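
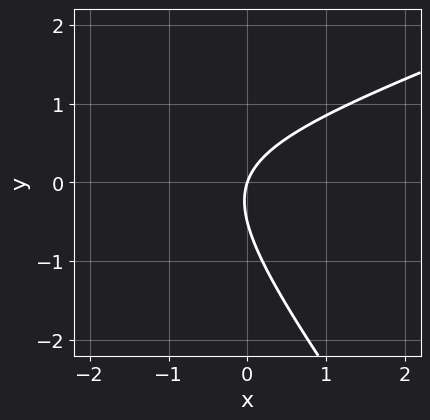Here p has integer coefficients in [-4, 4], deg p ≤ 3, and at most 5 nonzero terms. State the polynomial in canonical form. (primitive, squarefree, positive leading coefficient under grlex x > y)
1. Degree: no degree-1 curve has this shape, so deg p = 2.
2. From the visible intercepts: one y-axis crossing is at y = 0; it meets the x-axis at x = 0 (among the integer gridlines).
3. The integer polynomial consistent with all of this is the stated p.

x^2 - 2*x*y - 2*y^2 + 3*x - y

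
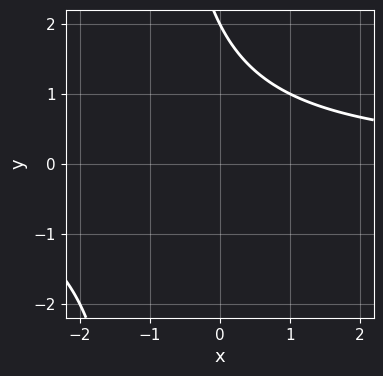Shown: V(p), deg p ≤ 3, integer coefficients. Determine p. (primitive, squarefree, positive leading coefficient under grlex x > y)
x*y + y - 2

The degree is 2 — the shape is more complex than any degree-1 curve.
Observable constraints: it meets the y-axis at y = 2 (among the integer gridlines); it misses every integer gridline on the x-axis.
Matching integer coefficients to the picture gives p.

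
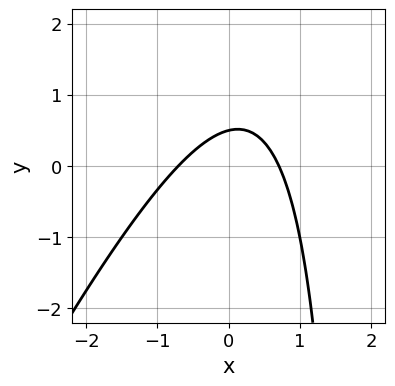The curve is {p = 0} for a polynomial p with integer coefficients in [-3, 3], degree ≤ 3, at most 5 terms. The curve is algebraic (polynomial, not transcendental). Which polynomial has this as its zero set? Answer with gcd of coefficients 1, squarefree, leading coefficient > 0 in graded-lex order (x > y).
deg p = 2.
Putting this together gives p.

2*x^2 - x*y + 2*y - 1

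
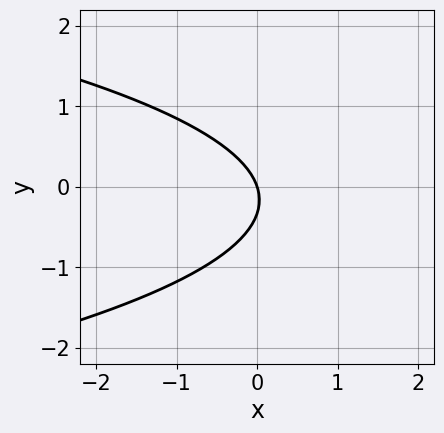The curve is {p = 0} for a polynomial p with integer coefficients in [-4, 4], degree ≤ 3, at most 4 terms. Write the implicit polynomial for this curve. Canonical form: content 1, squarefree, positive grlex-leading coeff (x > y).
3*y^2 + 3*x + y

(a) The degree is 2 — the shape is more complex than any degree-1 curve.
(b) Observable constraints: it crosses the y-axis at the gridline y = 0; it meets the x-axis at x = 0 (among the integer gridlines).
(c) These observations pin down the coefficients.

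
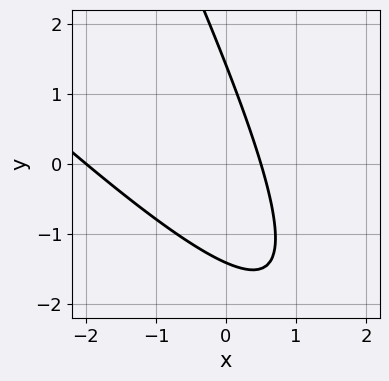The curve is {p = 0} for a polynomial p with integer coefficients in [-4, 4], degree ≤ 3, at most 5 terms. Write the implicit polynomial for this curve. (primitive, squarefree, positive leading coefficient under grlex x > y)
deg p = 2. The shape is more complex than any degree-1 curve.
From the visible intercepts: it meets the x-axis at x = -2 (among the integer gridlines).
Putting this together gives p.

2*x^2 + 3*x*y + y^2 + 3*x - 2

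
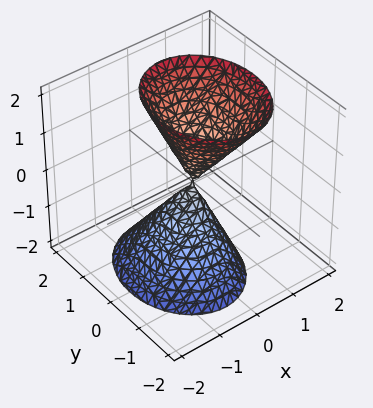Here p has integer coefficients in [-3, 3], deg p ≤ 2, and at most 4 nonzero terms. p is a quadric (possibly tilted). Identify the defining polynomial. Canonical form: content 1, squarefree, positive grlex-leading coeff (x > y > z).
1. The picture has 2 separate pieces. Treating them together as one polynomial.
2. deg p = 2. A generic line meets the surface in up to 2 points.
3. From the visible intercepts: it crosses the z-axis at the gridline z = 0; it meets the y-axis at y = 0 (among the integer gridlines); one x-axis crossing is at x = 0.
4. The integer polynomial consistent with all of this is the stated p.

3*x^2 - x*z + 2*y^2 - z^2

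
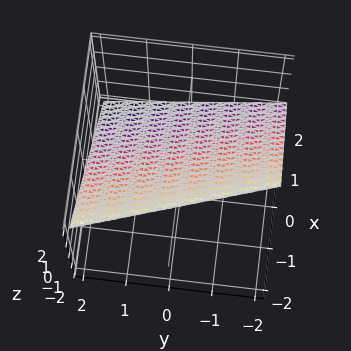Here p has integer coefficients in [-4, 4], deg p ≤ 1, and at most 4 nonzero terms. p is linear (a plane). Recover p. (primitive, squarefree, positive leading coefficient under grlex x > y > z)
deg p = 1. Every cross-section is a straight line — this is a plane.
Against the integer gridlines: it meets the y-axis at y = 2 (among the integer gridlines).
These observations pin down the coefficients.

3*x + y + 3*z - 2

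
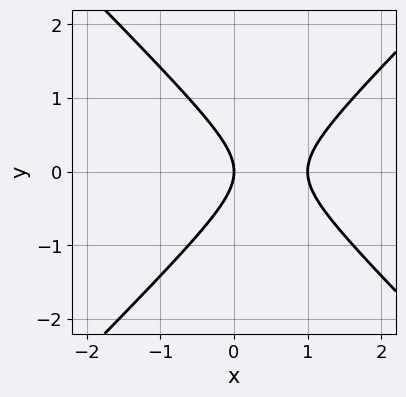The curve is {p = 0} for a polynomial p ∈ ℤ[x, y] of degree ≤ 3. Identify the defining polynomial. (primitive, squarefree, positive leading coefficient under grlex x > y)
x^2 - y^2 - x

(a) Degree: no degree-1 curve has this shape, so deg p = 2.
(b) Symmetries: the y ↦ −y reflection is a symmetry, so y appears only in even powers.
(c) Checking where it meets the axes: the x-axis gridline crossings are at x ∈ {0, 1}; one y-axis crossing is at y = 0.
(d) Together with the visible shape, these determine p as stated.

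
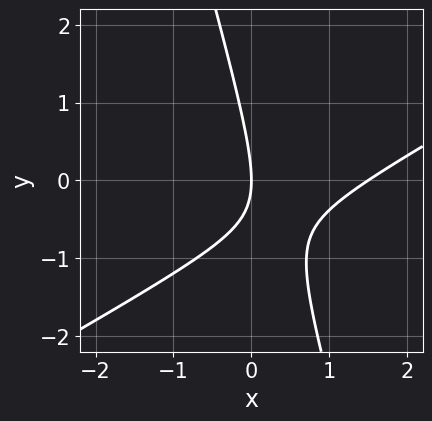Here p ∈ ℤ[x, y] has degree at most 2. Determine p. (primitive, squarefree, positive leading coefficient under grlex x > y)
2*x^2 - 3*x*y - y^2 - 3*x

Degree: no degree-1 curve has this shape, so deg p = 2.
Checking where it meets the axes: it meets the x-axis at x = 0 (among the integer gridlines); one y-axis crossing is at y = 0.
Assembling these constraints gives the stated polynomial.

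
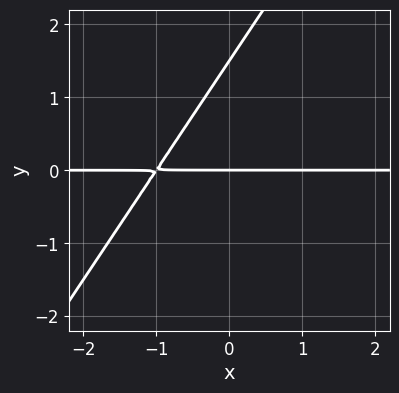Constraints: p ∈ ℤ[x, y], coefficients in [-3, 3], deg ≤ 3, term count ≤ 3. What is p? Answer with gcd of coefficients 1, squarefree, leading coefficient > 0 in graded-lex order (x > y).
1. deg p = 2. No degree-1 curve has this shape.
2. Checking where it meets the axes: the visible x-axis segment lies entirely on the curve; one y-axis crossing is at y = 0.
3. Fitting integer coefficients to these (and the overall shape) gives p.

3*x*y - 2*y^2 + 3*y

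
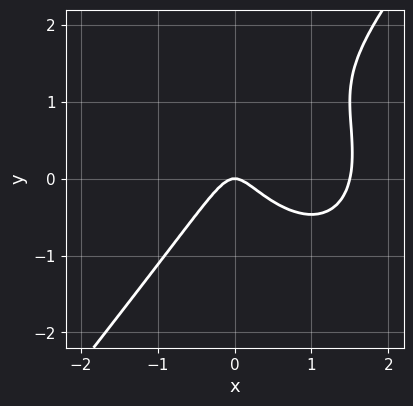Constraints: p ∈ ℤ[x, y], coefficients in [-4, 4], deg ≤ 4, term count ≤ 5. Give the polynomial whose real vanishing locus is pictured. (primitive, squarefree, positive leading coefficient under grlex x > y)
2*x^3 - y^3 - 3*x^2 + 2*y^2 - y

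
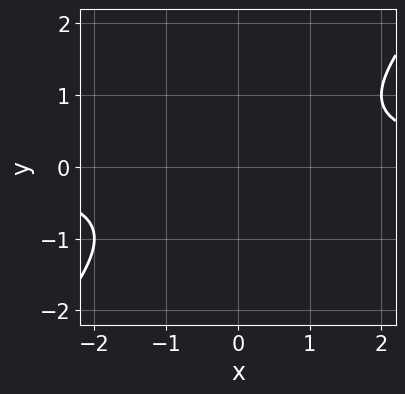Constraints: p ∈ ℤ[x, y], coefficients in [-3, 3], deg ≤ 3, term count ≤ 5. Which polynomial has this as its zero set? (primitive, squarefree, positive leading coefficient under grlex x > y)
x*y - y^2 - 1

(a) deg p = 2. The shape is more complex than any degree-1 curve.
(b) From the visible intercepts: it misses every integer gridline on the y-axis; no x-intercept at any integer in the box.
(c) Fitting integer coefficients to these (and the overall shape) gives p.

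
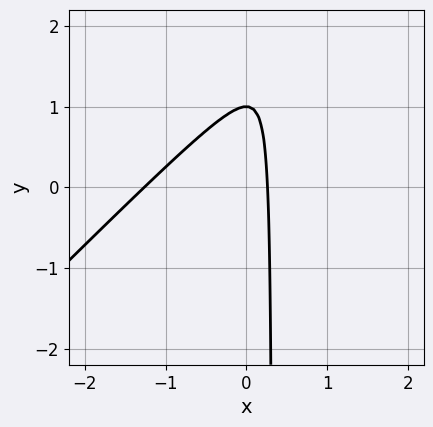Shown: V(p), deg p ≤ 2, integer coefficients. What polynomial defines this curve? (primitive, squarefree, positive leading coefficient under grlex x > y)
3*x^2 - 3*x*y + 3*x + y - 1

deg p = 2. No degree-1 curve has this shape.
From the axis intercepts and sections: it meets the y-axis at y = 1 (among the integer gridlines).
The integer polynomial consistent with all of this is the stated p.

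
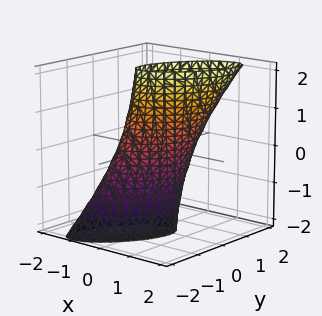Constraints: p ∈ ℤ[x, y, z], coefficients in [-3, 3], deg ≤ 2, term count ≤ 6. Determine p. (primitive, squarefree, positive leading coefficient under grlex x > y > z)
1. deg p = 2. The shape is more complex than any degree-1 surface.
2. From the axis intercepts and sections: it misses every integer gridline on the z-axis.
3. Matching integer coefficients to the picture gives p.

3*x^2 - 3*x*y + 2*y^2 - y*z - 1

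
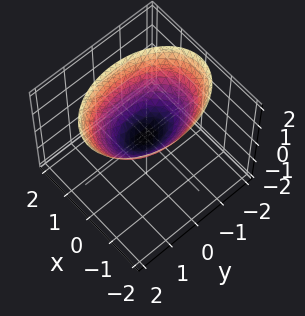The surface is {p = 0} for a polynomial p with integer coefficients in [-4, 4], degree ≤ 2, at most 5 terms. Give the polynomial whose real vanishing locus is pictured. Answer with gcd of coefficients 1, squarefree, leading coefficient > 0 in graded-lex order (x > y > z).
1. deg p = 2. A paraboloid; a quadric.
2. Symmetries: the x ↦ −x reflection is a symmetry, so x appears only in even powers; mirror symmetry y ↦ −y ⇒ only even powers of y.
3. From the axis intercepts and sections: it meets the x-axis at x = 0 (among the integer gridlines); it crosses the z-axis at the gridline z = 0; it crosses the y-axis at the gridline y = 0.
4. Solving for integer coefficients yields p as stated.

2*x^2 + y^2 - 2*z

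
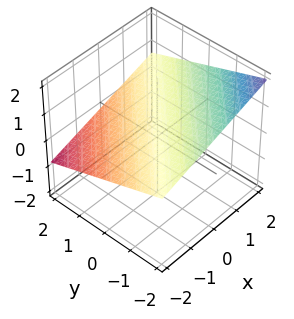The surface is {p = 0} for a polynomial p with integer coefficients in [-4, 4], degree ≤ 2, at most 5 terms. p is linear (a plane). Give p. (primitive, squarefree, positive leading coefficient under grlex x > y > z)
x - y - 3*z + 2

(a) The degree is 1 — the surface is flat (a plane).
(b) Reading off the gridlines: one x-axis crossing is at x = -2; it crosses the y-axis at the gridline y = 2.
(c) Matching integer coefficients to the picture gives p.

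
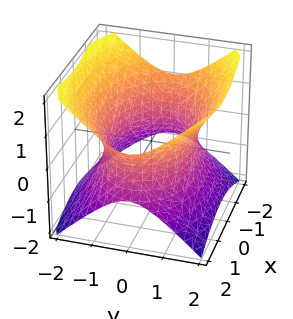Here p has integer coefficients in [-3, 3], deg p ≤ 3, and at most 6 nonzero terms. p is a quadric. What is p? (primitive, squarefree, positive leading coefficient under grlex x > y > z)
x^2 + 2*y^2 - 2*z^2 - 3

(a) deg p = 2. An hourglass — one-sheet hyperboloid; a quadric.
(b) Symmetries: the z ↦ −z reflection is a symmetry, so z appears only in even powers; it's symmetric under y → −y, forcing even powers of y; mirror symmetry x ↦ −x ⇒ only even powers of x.
(c) Observable constraints: no z-intercept at any integer in the box.
(d) Solving for integer coefficients yields p as stated.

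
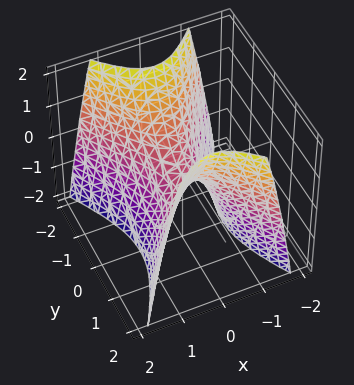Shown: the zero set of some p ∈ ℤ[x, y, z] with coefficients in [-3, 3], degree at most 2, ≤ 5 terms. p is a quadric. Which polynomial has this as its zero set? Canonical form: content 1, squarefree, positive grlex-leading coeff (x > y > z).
2*x^2 - y^2 + z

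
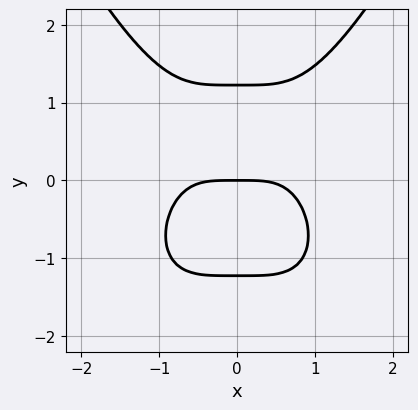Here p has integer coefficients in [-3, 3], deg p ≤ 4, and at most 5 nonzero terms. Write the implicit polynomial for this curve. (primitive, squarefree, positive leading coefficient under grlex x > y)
2*x^4 - 2*y^3 + 3*y

First, degree: the shape is more complex than any degree-3 curve, so deg p = 4.
Next, symmetries: mirror symmetry x ↦ −x ⇒ only even powers of x.
Next, from the axis intercepts and sections: it crosses the y-axis at the gridline y = 0; it crosses the x-axis at the gridline x = 0.
Finally, together with the visible shape, these determine p as stated.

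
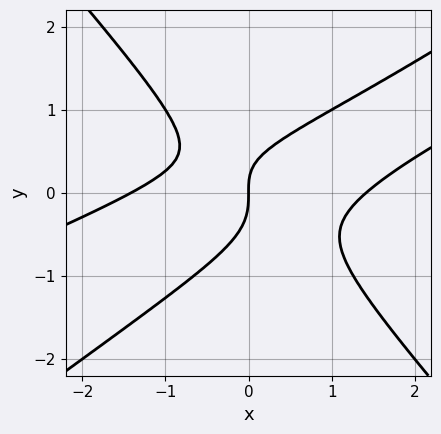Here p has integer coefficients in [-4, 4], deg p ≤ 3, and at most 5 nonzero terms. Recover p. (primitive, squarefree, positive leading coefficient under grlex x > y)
x^3 - 3*x^2*y + 3*y^3 + x*y - 2*x

First, deg p = 3. A generic line meets the curve in up to 3 points.
Next, reading off the gridlines: it crosses the y-axis at the gridline y = 0; one x-axis crossing is at x = 0.
Finally, together with the visible shape, these determine p as stated.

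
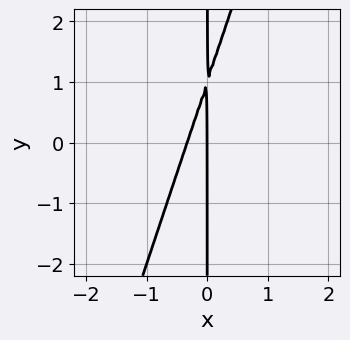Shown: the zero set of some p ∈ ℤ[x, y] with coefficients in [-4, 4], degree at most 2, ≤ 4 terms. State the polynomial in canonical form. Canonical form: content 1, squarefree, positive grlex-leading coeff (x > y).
3*x^2 - x*y + x

First, deg p = 2. The shape is more complex than any degree-1 curve.
Next, from the visible intercepts: it crosses the x-axis at the gridline x = 0; the visible y-axis segment lies entirely on the curve.
Finally, these observations pin down the coefficients.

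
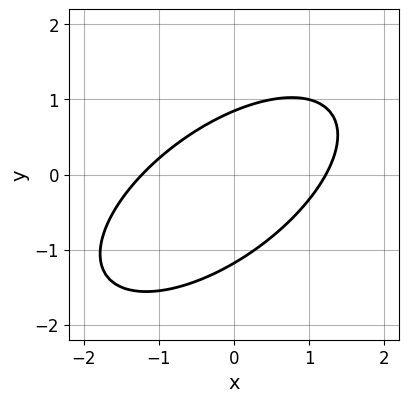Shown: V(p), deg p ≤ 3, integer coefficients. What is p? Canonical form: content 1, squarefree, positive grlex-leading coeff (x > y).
2*x^2 - 3*x*y + 3*y^2 + y - 3

1. The degree is 2 — no degree-1 curve has this shape.
2. Matching integer coefficients to the picture gives p.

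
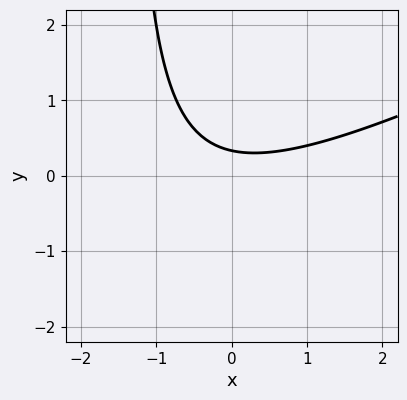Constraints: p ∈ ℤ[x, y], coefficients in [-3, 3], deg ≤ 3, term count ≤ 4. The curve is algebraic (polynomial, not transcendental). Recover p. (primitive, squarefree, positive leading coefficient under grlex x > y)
deg p = 2. No degree-1 curve has this shape.
Against the integer gridlines: no x-intercept at any integer in the box.
Assembling these constraints gives the stated polynomial.

x^2 - 2*x*y - 3*y + 1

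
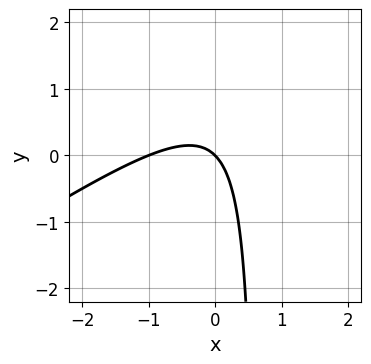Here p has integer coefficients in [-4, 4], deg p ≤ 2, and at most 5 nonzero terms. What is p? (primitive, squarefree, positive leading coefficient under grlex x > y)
2*x^2 - 3*x*y + 2*x + 2*y

First, the degree is 2 — the shape is more complex than any degree-1 curve.
Then, reading off the gridlines: among the integer gridlines, it crosses the x-axis at x ∈ {-1, 0}; it meets the y-axis at y = 0 (among the integer gridlines).
Finally, these observations pin down the coefficients.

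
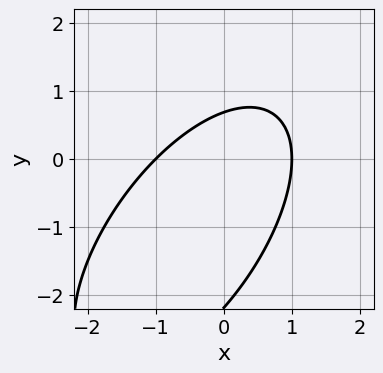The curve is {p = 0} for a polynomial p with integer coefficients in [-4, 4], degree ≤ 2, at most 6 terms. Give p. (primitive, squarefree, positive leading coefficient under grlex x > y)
3*x^2 - 3*x*y + 2*y^2 + 3*y - 3

1. Degree: a generic line meets the curve in up to 2 points, so deg p = 2.
2. From the axis intercepts and sections: the x-axis gridline crossings are at x ∈ {-1, 1}.
3. Together with the visible shape, these determine p as stated.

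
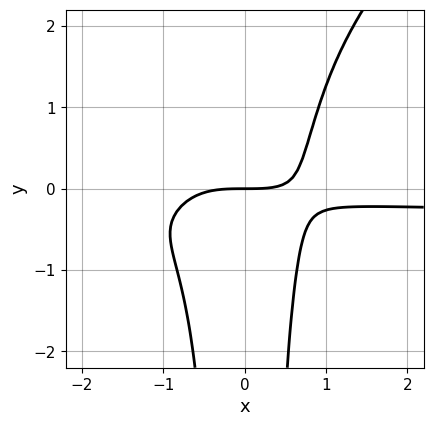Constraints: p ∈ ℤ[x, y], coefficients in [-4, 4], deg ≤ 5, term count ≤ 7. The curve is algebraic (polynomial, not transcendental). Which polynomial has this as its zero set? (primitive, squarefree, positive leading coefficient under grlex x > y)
1. The degree is 4 — the shape is more complex than any degree-3 curve.
2. From the visible intercepts: it meets the y-axis at y = 0 (among the integer gridlines); it meets the x-axis at x = 0 (among the integer gridlines).
3. Matching integer coefficients to the picture gives p.

3*x^3*y - 3*x^2*y^2 + x^3 + 3*x^2*y - 3*y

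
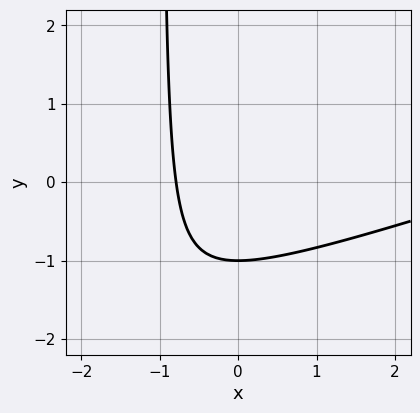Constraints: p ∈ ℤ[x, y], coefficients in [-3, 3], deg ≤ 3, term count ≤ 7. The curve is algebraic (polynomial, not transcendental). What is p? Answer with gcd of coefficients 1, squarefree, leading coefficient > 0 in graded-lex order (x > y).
deg p = 2. A generic line meets the curve in up to 2 points.
Reading off the gridlines: one y-axis crossing is at y = -1.
These observations pin down the coefficients.

x^2 - 3*x*y - 3*x - 3*y - 3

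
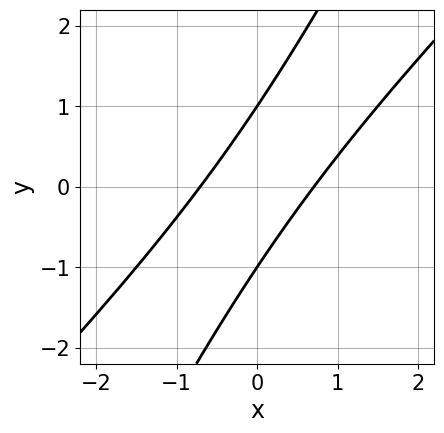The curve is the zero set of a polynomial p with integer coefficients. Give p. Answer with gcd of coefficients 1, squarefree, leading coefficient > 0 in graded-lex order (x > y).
(a) The degree is 2 — no degree-1 curve has this shape.
(b) Observable constraints: among the integer gridlines, it crosses the y-axis at y ∈ {-1, 1}.
(c) These observations pin down the coefficients.

2*x^2 - 3*x*y + y^2 - 1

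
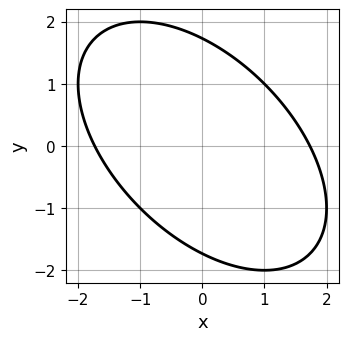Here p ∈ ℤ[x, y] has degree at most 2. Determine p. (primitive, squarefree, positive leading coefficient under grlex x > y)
1. deg p = 2. The shape is more complex than any degree-1 curve.
2. Matching integer coefficients to the picture gives p.

x^2 + x*y + y^2 - 3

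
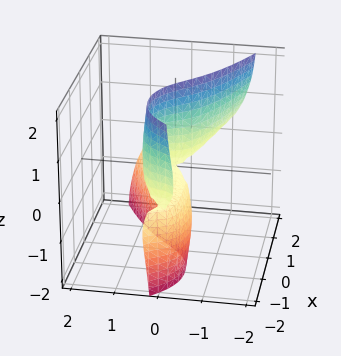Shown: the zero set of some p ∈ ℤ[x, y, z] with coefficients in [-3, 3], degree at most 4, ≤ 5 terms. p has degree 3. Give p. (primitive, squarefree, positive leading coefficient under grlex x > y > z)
First, degree: the shape is more complex than any degree-2 surface, so deg p = 3.
Next, against the integer gridlines: every point of the x-axis in the box is on the surface; every point of the z-axis in the box is on the surface.
Finally, assembling these constraints gives the stated polynomial.

x^2*z + 3*y^3 + y*z^2 + 2*x*z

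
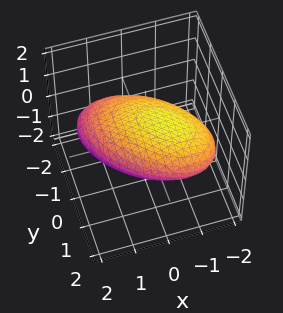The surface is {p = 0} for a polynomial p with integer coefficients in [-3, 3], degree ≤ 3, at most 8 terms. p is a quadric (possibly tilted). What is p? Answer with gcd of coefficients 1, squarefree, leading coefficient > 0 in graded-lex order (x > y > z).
(a) deg p = 2. A generic line meets the surface in up to 2 points.
(b) The integer polynomial consistent with all of this is the stated p.

x^2 + x*y + x*z + y^2 + 3*z^2 - 2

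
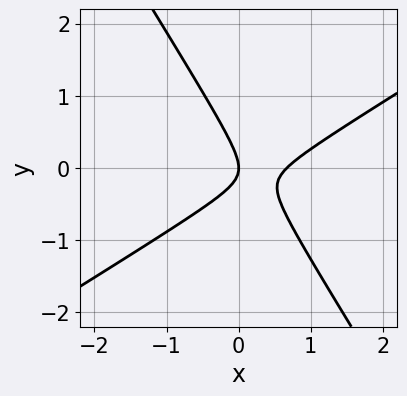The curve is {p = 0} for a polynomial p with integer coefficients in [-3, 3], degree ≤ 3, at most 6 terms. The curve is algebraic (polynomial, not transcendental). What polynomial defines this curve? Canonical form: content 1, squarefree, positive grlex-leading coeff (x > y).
(a) Degree: a generic line meets the curve in up to 2 points, so deg p = 2.
(b) Checking where it meets the axes: it crosses the x-axis at the gridline x = 0; one y-axis crossing is at y = 0.
(c) These observations pin down the coefficients.

3*x^2 - 3*x*y - 3*y^2 - 2*x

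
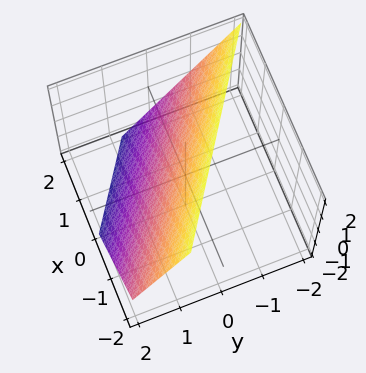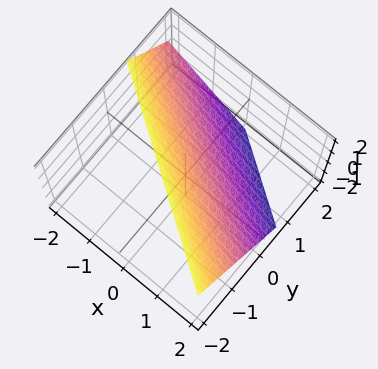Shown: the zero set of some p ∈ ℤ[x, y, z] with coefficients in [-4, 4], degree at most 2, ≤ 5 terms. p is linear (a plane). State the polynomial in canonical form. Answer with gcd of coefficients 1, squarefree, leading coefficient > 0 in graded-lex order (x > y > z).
2*x + 3*y + 2*z - 2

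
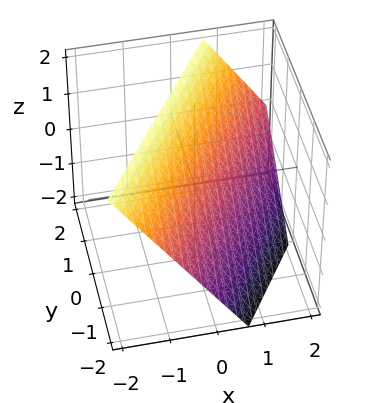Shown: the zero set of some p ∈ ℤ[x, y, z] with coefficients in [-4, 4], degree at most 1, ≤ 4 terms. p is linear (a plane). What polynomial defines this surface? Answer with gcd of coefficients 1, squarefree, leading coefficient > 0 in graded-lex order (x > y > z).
First, the degree is 1 — the surface is flat (a plane).
Next, checking where it meets the axes: it crosses the z-axis at the gridline z = 1; it meets the y-axis at y = -1 (among the integer gridlines).
Finally, the integer polynomial consistent with all of this is the stated p.

3*x - 2*y + 2*z - 2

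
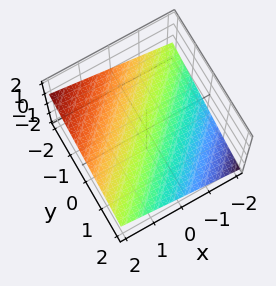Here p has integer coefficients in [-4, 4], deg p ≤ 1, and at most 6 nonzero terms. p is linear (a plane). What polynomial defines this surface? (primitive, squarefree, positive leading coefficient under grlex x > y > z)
Degree: the surface is flat (a plane), so deg p = 1.
Against the integer gridlines: it crosses the y-axis at the gridline y = -2; one x-axis crossing is at x = 2.
These observations pin down the coefficients.

x - y - 3*z - 2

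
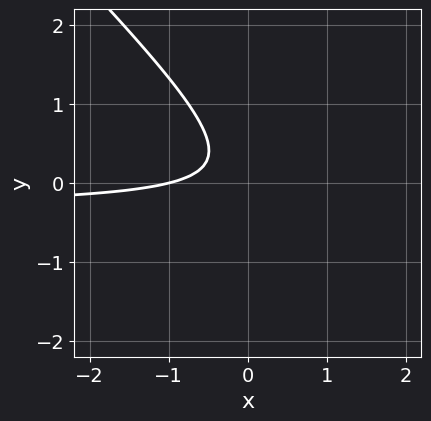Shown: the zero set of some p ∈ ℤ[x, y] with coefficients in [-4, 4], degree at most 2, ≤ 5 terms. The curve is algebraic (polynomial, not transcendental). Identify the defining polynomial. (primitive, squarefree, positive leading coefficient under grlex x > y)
3*x*y + 3*y^2 + x - y + 1

The degree is 2 — a generic line meets the curve in up to 2 points.
From the axis intercepts and sections: no y-intercept at any integer in the box; it meets the x-axis at x = -1 (among the integer gridlines).
Together with the visible shape, these determine p as stated.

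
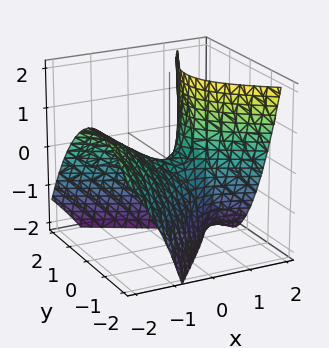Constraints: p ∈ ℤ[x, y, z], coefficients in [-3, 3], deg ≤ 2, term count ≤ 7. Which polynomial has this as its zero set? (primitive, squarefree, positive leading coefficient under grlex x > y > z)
1. The degree is 2 — no degree-1 surface has this shape.
2. Observable constraints: it meets the x-axis at x = 0 (among the integer gridlines); it meets the y-axis at y = 0 (among the integer gridlines); one z-axis crossing is at z = 0.
3. The integer polynomial consistent with all of this is the stated p.

2*x^2 + 2*x*y + 3*x*z - 3*y^2 - 2*z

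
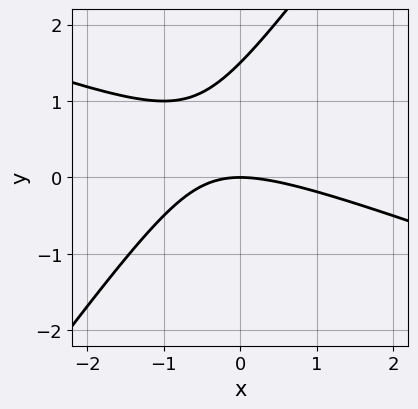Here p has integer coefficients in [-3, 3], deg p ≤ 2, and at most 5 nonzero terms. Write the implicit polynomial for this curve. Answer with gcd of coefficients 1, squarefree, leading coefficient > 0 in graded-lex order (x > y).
Degree: a generic line meets the curve in up to 2 points, so deg p = 2.
Checking where it meets the axes: it crosses the y-axis at the gridline y = 0; one x-axis crossing is at x = 0.
The integer polynomial consistent with all of this is the stated p.

x^2 + 2*x*y - 2*y^2 + 3*y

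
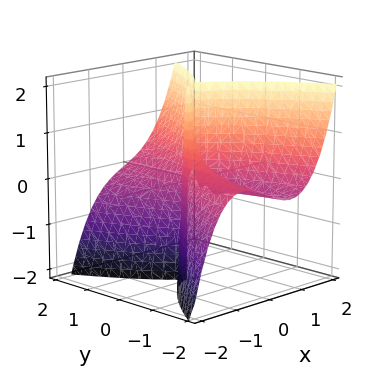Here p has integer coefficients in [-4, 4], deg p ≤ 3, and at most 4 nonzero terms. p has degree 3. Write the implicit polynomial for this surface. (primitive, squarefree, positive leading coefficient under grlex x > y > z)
3*x^3 - 2*y^2*z + x^2 + 2*x*y

The degree is 3 — no degree-2 surface has this shape.
Observable constraints: every point of the y-axis in the box is on the surface; every point of the z-axis in the box is on the surface.
The integer polynomial consistent with all of this is the stated p.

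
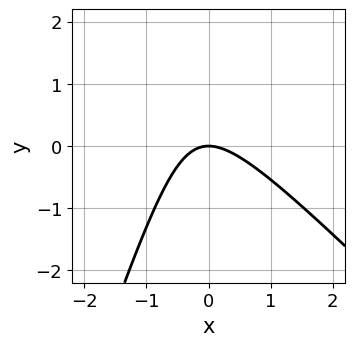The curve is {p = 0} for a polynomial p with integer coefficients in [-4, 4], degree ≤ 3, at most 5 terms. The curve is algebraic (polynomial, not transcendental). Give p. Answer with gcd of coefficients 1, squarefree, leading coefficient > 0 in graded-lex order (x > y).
3*x^2 + 2*x*y - y^2 + 3*y

1. deg p = 2.
2. From the axis intercepts and sections: it meets the y-axis at y = 0 (among the integer gridlines); one x-axis crossing is at x = 0.
3. Fitting integer coefficients to these (and the overall shape) gives p.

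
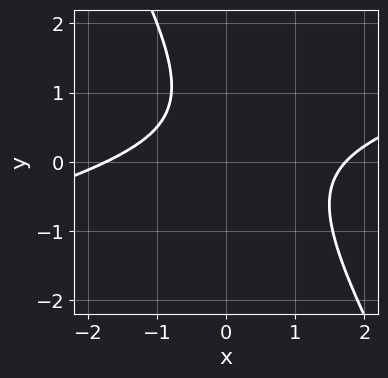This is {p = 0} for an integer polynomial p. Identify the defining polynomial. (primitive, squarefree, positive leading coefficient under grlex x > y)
Degree: the shape is more complex than any degree-1 curve, so deg p = 2.
From the axis intercepts and sections: the curve avoids every integer y-axis point in the box.
These observations pin down the coefficients.

x^2 - 3*x*y - 2*y^2 + 2*y - 3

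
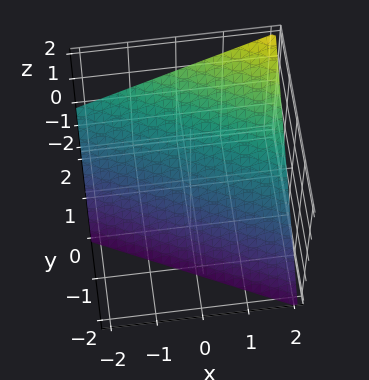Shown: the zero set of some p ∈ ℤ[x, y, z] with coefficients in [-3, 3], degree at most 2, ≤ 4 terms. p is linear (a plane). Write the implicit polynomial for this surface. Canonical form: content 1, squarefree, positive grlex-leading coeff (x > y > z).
1. deg p = 1.
2. Observable constraints: one x-axis crossing is at x = 2; it crosses the z-axis at the gridline z = -1; it meets the y-axis at y = 1 (among the integer gridlines).
3. These observations pin down the coefficients.

x + 2*y - 2*z - 2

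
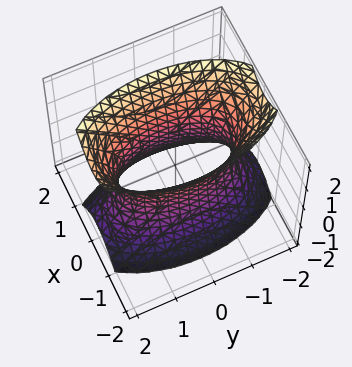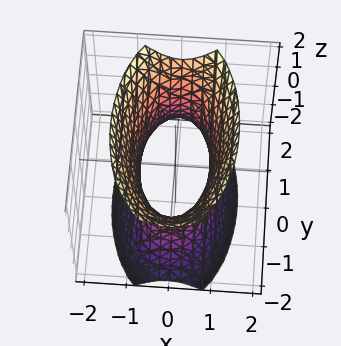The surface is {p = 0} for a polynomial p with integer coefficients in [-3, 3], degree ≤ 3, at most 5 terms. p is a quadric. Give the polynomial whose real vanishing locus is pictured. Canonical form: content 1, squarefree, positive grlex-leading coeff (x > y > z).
First, the degree is 2 — an hourglass — one-sheet hyperboloid; a quadric.
Next, symmetries: the y ↦ −y reflection is a symmetry, so y appears only in even powers; mirror symmetry z ↦ −z ⇒ only even powers of z; mirror symmetry x ↦ −x ⇒ only even powers of x.
Next, from the axis intercepts and sections: the surface avoids every integer z-axis point in the box.
Finally, these observations pin down the coefficients.

3*x^2 + y^2 - z^2 - 2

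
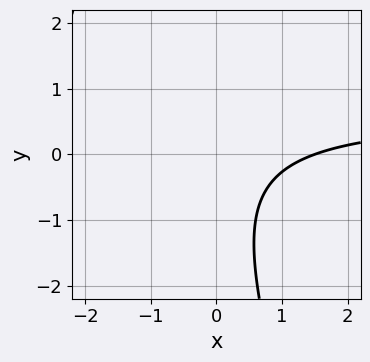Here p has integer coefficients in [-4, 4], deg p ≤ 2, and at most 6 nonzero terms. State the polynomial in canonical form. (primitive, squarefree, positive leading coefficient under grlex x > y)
(a) The degree is 2 — the shape is more complex than any degree-1 curve.
(b) Reading off the gridlines: the curve avoids every integer y-axis point in the box.
(c) Solving for integer coefficients yields p as stated.

3*x*y + y^2 - 2*x + y + 3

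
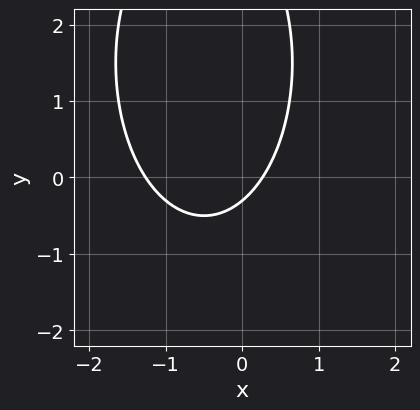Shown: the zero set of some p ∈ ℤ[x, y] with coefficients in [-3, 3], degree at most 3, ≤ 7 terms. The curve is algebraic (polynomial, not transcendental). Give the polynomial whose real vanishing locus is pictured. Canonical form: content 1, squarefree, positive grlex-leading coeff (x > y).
1. deg p = 2. No degree-1 curve has this shape.
2. Matching integer coefficients to the picture gives p.

3*x^2 + y^2 + 3*x - 3*y - 1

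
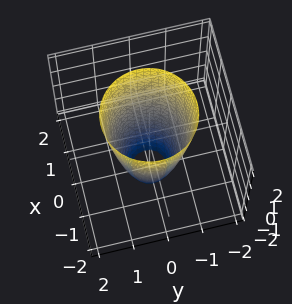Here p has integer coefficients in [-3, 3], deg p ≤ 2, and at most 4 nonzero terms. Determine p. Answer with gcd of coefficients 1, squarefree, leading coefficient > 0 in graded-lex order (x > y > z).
3*x^2 + 3*y^2 - z - 3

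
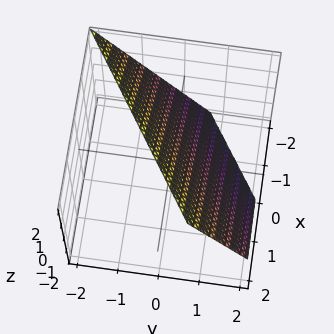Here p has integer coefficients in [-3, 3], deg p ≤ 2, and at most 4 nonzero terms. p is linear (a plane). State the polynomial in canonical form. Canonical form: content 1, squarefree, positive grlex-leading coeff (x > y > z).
2*x - 3*y - 2*z + 2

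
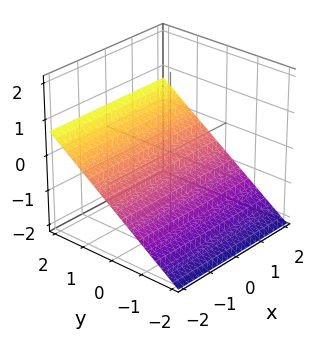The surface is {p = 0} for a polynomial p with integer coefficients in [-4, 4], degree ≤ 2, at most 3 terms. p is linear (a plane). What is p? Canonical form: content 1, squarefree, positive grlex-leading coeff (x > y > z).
(a) deg p = 1.
(b) Reading off the gridlines: one y-axis crossing is at y = 1; it misses every integer gridline on the x-axis.
(c) Putting this together gives p.

2*y - 3*z - 2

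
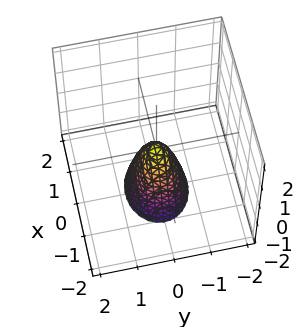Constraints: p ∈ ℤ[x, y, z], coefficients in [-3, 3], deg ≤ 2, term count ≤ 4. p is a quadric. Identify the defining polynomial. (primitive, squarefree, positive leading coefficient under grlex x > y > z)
First, degree: a paraboloid; a quadric, so deg p = 2.
Next, symmetries: mirror symmetry x ↦ −x ⇒ only even powers of x; it's symmetric under y → −y, forcing even powers of y.
Next, reading off the gridlines: it crosses the x-axis at the gridline x = 0; one z-axis crossing is at z = 0.
Finally, these observations pin down the coefficients.

2*x^2 + 3*y^2 + z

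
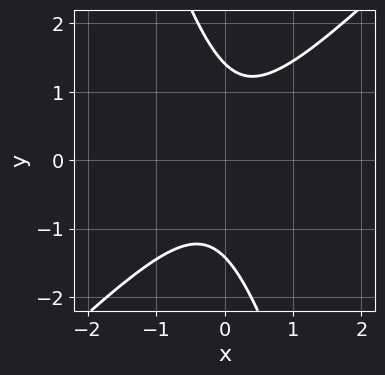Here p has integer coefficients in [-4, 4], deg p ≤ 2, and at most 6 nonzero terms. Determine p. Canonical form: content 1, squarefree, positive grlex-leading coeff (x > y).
3*x^2 - 2*x*y - y^2 + 2

Degree: no degree-1 curve has this shape, so deg p = 2.
Checking where it meets the axes: no x-intercept at any integer in the box.
Putting this together gives p.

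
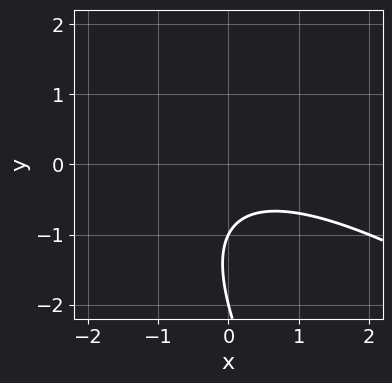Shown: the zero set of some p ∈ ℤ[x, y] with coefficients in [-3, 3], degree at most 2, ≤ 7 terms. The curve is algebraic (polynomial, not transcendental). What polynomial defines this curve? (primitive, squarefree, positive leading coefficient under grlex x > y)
(a) The degree is 2 — the shape is more complex than any degree-1 curve.
(b) Observable constraints: no x-intercept at any integer in the box; among the integer gridlines, it crosses the y-axis at y ∈ {-2, -1}.
(c) Solving for integer coefficients yields p as stated.

x^2 + 2*x*y + y^2 + 3*y + 2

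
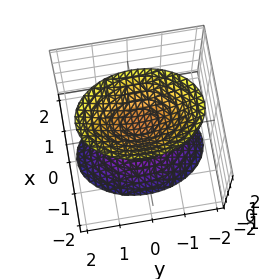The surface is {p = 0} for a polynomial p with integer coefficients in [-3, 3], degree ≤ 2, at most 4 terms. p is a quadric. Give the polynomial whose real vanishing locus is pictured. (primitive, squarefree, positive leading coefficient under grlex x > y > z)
(a) There are 2 components. They look like related sheets of one shape, so recover p as a whole.
(b) deg p = 2. Two separate bowl-shaped sheets opening away from each other; a quadric.
(c) Symmetries: the z ↦ −z reflection is a symmetry, so z appears only in even powers; it's symmetric under x → −x, forcing even powers of x; the y ↦ −y reflection is a symmetry, so y appears only in even powers.
(d) Against the integer gridlines: the surface avoids every integer x-axis point in the box; no y-intercept at any integer in the box; among the integer gridlines, it crosses the z-axis at z ∈ {-1, 1}.
(e) Together with the visible shape, these determine p as stated.

2*x^2 + y^2 - z^2 + 1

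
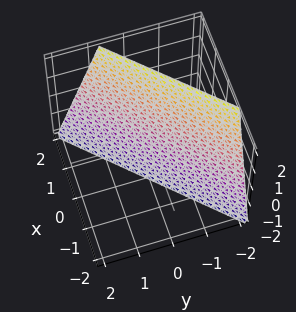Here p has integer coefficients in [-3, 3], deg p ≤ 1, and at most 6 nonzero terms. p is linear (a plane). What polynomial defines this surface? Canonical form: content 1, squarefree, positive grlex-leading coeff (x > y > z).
3*x - 3*y - z - 2

Degree: the surface is flat (a plane), so deg p = 1.
Observable constraints: one z-axis crossing is at z = -2.
Matching integer coefficients to the picture gives p.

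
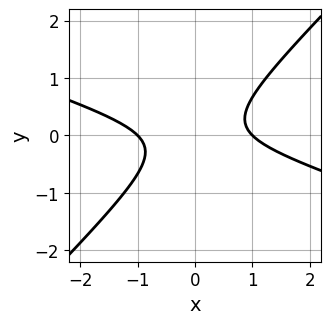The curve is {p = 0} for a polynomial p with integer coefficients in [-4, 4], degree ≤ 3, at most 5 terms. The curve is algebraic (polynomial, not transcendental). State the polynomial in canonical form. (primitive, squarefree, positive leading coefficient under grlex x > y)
x^2 + 2*x*y - 3*y^2 - 1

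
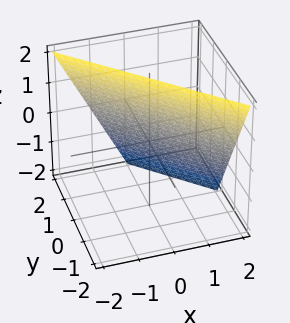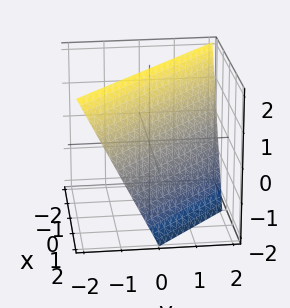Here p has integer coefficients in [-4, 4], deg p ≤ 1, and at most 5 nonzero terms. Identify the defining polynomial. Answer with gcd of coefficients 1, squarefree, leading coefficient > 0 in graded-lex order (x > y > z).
(a) Degree: the surface is flat (a plane), so deg p = 1.
(b) Checking where it meets the axes: it crosses the y-axis at the gridline y = 1; one x-axis crossing is at x = 1; it crosses the z-axis at the gridline z = 2.
(c) The integer polynomial consistent with all of this is the stated p.

2*x + 2*y + z - 2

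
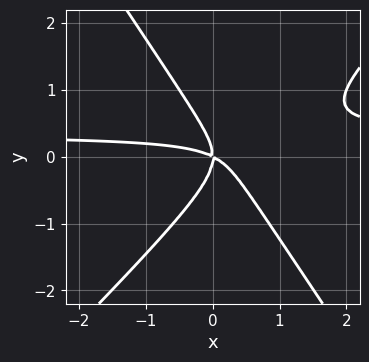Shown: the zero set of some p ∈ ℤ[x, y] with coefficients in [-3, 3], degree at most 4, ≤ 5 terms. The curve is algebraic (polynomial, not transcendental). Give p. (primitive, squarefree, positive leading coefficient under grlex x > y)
Degree: a generic line meets the curve in up to 3 points, so deg p = 3.
Reading off the gridlines: one y-axis crossing is at y = 0; it crosses the x-axis at the gridline x = 0.
The integer polynomial consistent with all of this is the stated p.

3*x^2*y - x*y^2 - 2*y^3 - x^2 - 2*x*y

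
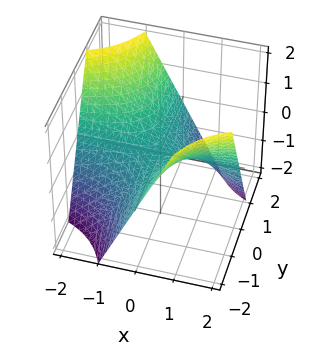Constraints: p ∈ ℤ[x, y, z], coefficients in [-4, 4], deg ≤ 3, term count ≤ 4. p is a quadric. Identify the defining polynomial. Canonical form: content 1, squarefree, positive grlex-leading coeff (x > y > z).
deg p = 2. A saddle surface; a quadric.
Observable constraints: the visible x-axis segment lies entirely on the surface; it meets the z-axis at z = 0 (among the integer gridlines); every point of the y-axis in the box is on the surface.
Fitting integer coefficients to these (and the overall shape) gives p.

x*y + z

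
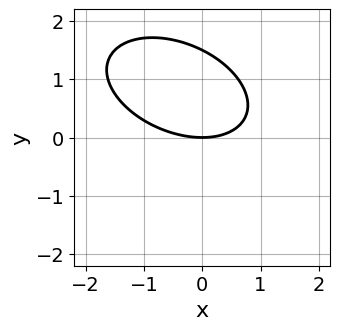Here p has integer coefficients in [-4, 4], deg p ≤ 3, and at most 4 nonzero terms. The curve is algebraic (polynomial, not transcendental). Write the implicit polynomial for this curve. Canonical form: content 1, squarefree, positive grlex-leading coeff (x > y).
First, the degree is 2 — no degree-1 curve has this shape.
Next, from the visible intercepts: one x-axis crossing is at x = 0; one y-axis crossing is at y = 0.
Finally, matching integer coefficients to the picture gives p.

x^2 + x*y + 2*y^2 - 3*y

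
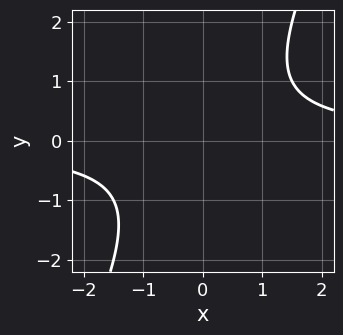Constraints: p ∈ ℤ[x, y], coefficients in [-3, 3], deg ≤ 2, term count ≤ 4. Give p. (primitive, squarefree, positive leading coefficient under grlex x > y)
(a) Degree: no degree-1 curve has this shape, so deg p = 2.
(b) Observable constraints: the curve avoids every integer x-axis point in the box; no y-intercept at any integer in the box.
(c) The integer polynomial consistent with all of this is the stated p.

2*x*y - y^2 - 2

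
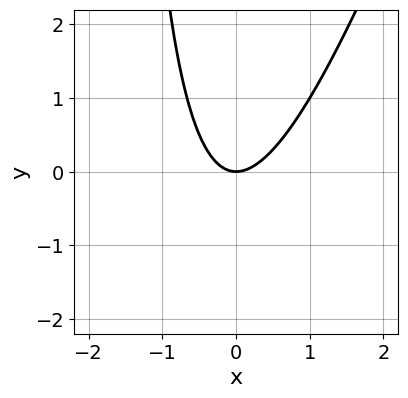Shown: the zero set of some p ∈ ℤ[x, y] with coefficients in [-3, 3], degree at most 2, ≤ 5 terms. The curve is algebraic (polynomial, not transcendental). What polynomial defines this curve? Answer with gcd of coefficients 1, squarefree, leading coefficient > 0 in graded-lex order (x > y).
3*x^2 - x*y - 2*y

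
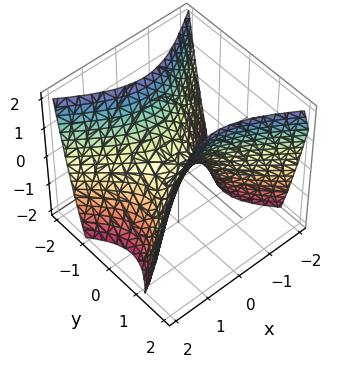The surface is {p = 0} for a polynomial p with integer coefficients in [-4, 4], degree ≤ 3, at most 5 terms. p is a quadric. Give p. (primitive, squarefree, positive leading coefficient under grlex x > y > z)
First, deg p = 2. A hyperbolic paraboloid; a quadric.
Then, symmetries: it's symmetric under x → −x, forcing even powers of x; it's symmetric under y → −y, forcing even powers of y.
Then, against the integer gridlines: it meets the y-axis at y = 0 (among the integer gridlines); it crosses the z-axis at the gridline z = 0; it crosses the x-axis at the gridline x = 0.
Finally, assembling these constraints gives the stated polynomial.

2*x^2 - 3*y^2 + 2*z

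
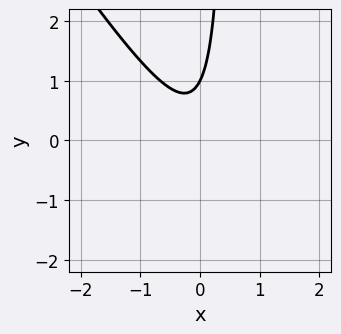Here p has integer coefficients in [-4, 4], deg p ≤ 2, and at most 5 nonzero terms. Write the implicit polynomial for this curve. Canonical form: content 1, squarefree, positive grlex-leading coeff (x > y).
3*x^2 + 2*x*y - y + 1

1. Degree: the shape is more complex than any degree-1 curve, so deg p = 2.
2. From the visible intercepts: it misses every integer gridline on the x-axis; it crosses the y-axis at the gridline y = 1.
3. Matching integer coefficients to the picture gives p.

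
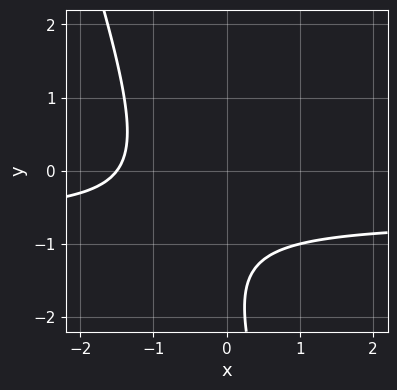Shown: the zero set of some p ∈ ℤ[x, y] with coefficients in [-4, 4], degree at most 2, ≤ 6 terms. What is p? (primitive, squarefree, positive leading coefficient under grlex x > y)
1. The degree is 2 — a generic line meets the curve in up to 2 points.
2. Observable constraints: the curve avoids every integer y-axis point in the box.
3. Putting this together gives p.

3*x*y + y^2 + 2*x + 3*y + 3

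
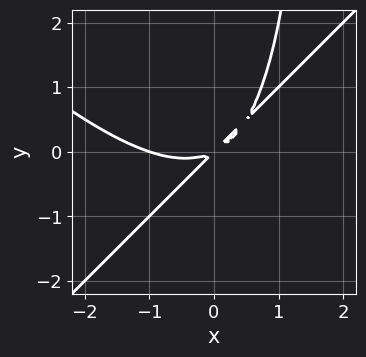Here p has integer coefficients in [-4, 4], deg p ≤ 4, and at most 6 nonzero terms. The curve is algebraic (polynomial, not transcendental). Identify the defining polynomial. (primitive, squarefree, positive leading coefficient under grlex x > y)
x^3 - x*y^2 + x^2 - 3*x*y + 2*y^2

The degree is 3 — no degree-2 curve has this shape.
From the visible intercepts: it meets the x-axis at x = -1 (among the integer gridlines).
These observations pin down the coefficients.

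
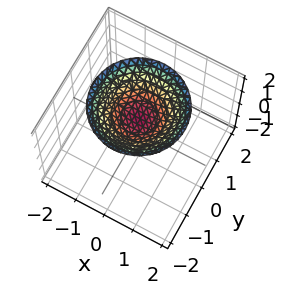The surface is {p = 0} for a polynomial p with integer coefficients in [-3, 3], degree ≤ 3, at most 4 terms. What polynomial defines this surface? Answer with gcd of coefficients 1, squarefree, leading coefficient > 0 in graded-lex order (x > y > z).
(a) Degree: a generic line meets the surface in up to 2 points, so deg p = 2.
(b) Symmetries: every cross-section ⟂ z is a circle, so x, y appear only via x² + y².
(c) From the visible intercepts: a circular section at z = 2 has radius between 1 and 2; it crosses the z-axis at the gridline z = 1.
(d) Assembling these constraints gives the stated polynomial.

x^2 + y^2 - 2*z + 2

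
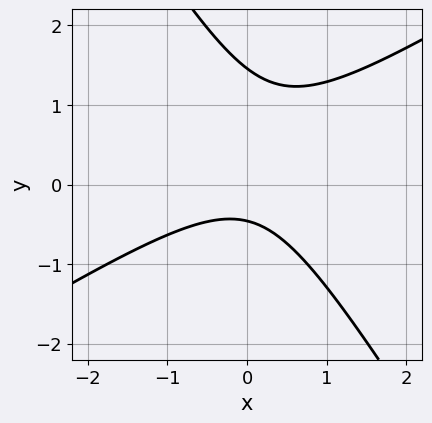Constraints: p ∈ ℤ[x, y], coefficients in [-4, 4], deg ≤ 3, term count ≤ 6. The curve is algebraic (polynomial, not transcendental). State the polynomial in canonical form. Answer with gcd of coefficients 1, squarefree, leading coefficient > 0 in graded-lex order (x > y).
1. Degree: no degree-1 curve has this shape, so deg p = 2.
2. Reading off the gridlines: the curve avoids every integer x-axis point in the box.
3. Putting this together gives p.

3*x^2 - 3*x*y - 3*y^2 + 3*y + 2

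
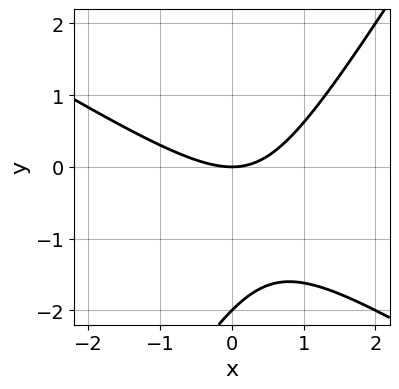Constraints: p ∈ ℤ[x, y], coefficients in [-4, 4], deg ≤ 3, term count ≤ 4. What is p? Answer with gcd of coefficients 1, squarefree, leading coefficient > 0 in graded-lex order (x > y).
(a) Degree: no degree-1 curve has this shape, so deg p = 2.
(b) From the axis intercepts and sections: among the integer gridlines, it crosses the y-axis at y ∈ {-2, 0}; one x-axis crossing is at x = 0.
(c) Matching integer coefficients to the picture gives p.

x^2 + x*y - y^2 - 2*y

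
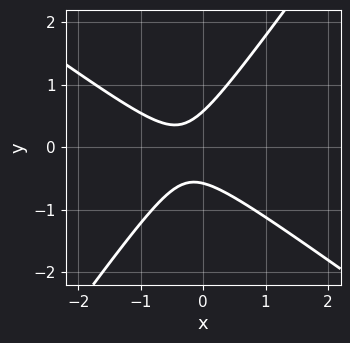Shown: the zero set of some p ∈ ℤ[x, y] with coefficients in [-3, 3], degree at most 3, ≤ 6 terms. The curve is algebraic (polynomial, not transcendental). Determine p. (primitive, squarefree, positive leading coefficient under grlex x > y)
3*x^2 + 2*x*y - 3*y^2 + 2*x + 1

The degree is 2 — a generic line meets the curve in up to 2 points.
Checking where it meets the axes: it misses every integer gridline on the x-axis.
Putting this together gives p.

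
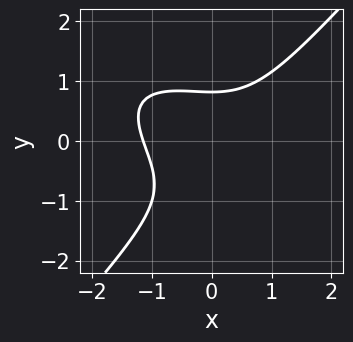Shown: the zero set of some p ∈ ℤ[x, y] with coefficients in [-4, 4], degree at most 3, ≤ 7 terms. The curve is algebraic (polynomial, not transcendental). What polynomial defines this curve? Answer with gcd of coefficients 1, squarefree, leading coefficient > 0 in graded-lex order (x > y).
deg p = 3.
The integer polynomial consistent with all of this is the stated p.

2*x^3 + 2*x^2*y - 3*y^3 - 2*y^2 + 3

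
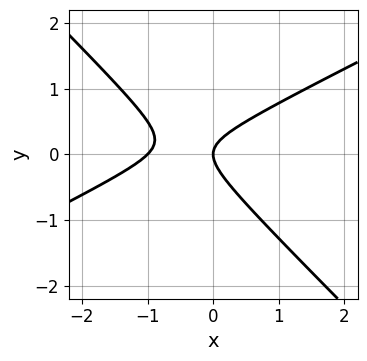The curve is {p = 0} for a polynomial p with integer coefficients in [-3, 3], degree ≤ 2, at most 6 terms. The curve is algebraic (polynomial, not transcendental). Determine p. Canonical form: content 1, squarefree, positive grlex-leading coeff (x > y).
x^2 - x*y - 2*y^2 + x

(a) deg p = 2. The shape is more complex than any degree-1 curve.
(b) Checking where it meets the axes: it crosses the y-axis at the gridline y = 0; the x-axis gridline crossings are at x ∈ {-1, 0}.
(c) Solving for integer coefficients yields p as stated.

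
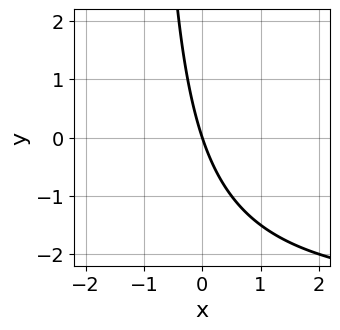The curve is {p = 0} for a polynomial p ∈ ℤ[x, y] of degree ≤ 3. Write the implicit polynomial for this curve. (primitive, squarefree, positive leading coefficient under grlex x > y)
First, degree: no degree-1 curve has this shape, so deg p = 2.
Next, checking where it meets the axes: one y-axis crossing is at y = 0; one x-axis crossing is at x = 0.
Finally, matching integer coefficients to the picture gives p.

x*y + 3*x + y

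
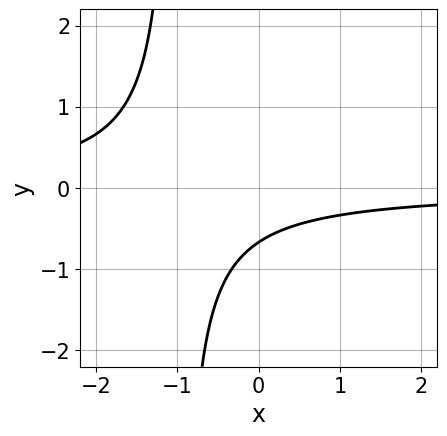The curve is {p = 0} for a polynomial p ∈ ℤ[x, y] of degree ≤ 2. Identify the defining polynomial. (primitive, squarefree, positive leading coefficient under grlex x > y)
3*x*y + 3*y + 2

1. deg p = 2. The shape is more complex than any degree-1 curve.
2. Reading off the gridlines: it misses every integer gridline on the x-axis.
3. Matching integer coefficients to the picture gives p.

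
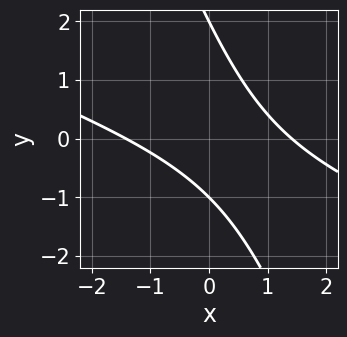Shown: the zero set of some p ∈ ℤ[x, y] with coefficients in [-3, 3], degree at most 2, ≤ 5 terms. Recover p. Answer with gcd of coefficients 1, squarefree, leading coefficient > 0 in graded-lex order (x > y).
deg p = 2. No degree-1 curve has this shape.
From the axis intercepts and sections: among the integer gridlines, it crosses the y-axis at y ∈ {-1, 2}.
Together with the visible shape, these determine p as stated.

x^2 + 3*x*y + y^2 - y - 2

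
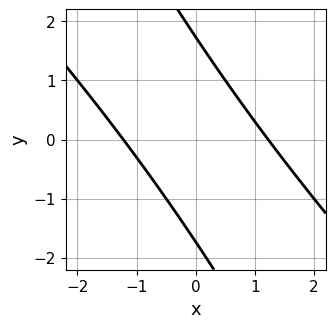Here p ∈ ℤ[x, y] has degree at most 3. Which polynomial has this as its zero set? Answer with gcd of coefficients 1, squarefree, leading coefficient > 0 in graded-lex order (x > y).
2*x^2 + 3*x*y + y^2 - 3

1. The degree is 2 — no degree-1 curve has this shape.
2. The integer polynomial consistent with all of this is the stated p.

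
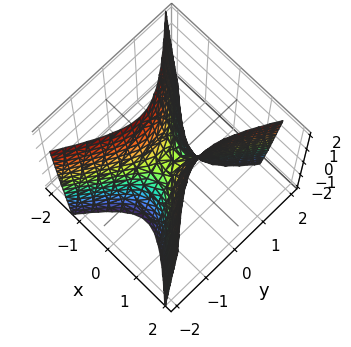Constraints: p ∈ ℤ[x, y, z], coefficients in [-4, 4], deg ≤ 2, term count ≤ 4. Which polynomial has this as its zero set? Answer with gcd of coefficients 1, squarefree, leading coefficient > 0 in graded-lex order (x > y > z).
3*x^2 + x*y - 2*y^2 - z

1. Degree: no degree-1 surface has this shape, so deg p = 2.
2. Against the integer gridlines: it crosses the x-axis at the gridline x = 0; one y-axis crossing is at y = 0.
3. Putting this together gives p.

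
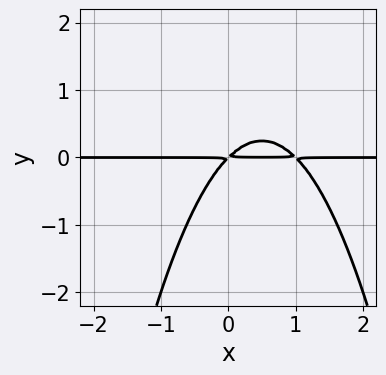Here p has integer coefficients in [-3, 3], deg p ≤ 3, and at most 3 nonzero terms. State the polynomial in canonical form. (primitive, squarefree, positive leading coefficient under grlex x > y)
x^2*y - x*y + y^2

First, the degree is 3 — a generic line meets the curve in up to 3 points.
Next, against the integer gridlines: the visible x-axis segment lies entirely on the curve.
Finally, the integer polynomial consistent with all of this is the stated p.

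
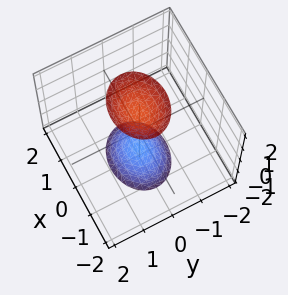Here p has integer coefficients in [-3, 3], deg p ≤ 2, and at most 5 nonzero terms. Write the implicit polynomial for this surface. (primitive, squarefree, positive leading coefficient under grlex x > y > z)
2*x^2 + 3*y^2 - z^2 + 2

(a) There are 2 components.
(b) deg p = 2.
(c) Symmetries: the x ↦ −x reflection is a symmetry, so x appears only in even powers; it's symmetric under y → −y, forcing even powers of y; mirror symmetry z ↦ −z ⇒ only even powers of z.
(d) Observable constraints: no y-intercept at any integer in the box; the surface avoids every integer x-axis point in the box.
(e) Matching integer coefficients to the picture gives p.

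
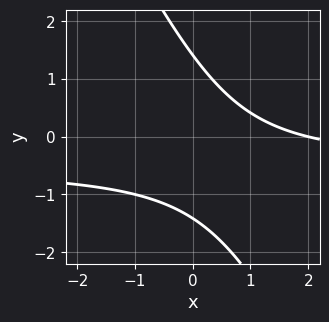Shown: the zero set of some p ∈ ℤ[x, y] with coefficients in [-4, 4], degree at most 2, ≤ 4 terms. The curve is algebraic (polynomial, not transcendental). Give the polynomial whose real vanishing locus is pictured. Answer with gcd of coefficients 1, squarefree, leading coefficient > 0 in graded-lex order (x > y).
deg p = 2. A generic line meets the curve in up to 2 points.
Against the integer gridlines: it meets the x-axis at x = 2 (among the integer gridlines).
Solving for integer coefficients yields p as stated.

2*x*y + y^2 + x - 2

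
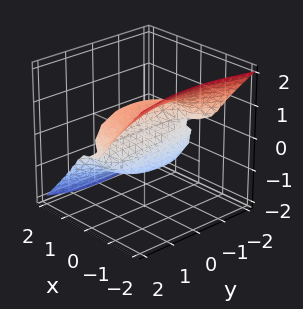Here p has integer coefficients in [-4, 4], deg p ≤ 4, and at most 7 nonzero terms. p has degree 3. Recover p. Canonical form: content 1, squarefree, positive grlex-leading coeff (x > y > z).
(a) Degree: the shape is more complex than any degree-2 surface, so deg p = 3.
(b) Checking where it meets the axes: one x-axis crossing is at x = 0; among the integer gridlines, it crosses the z-axis at z ∈ {-1, 0, 1}.
(c) The integer polynomial consistent with all of this is the stated p. Check: (0, 1, 0) on the y-axis lies on the surface, and p(0, 1, 0) = 0. ✓

2*x^3 + x*z^2 + y^2*z + 3*z^3 - 3*z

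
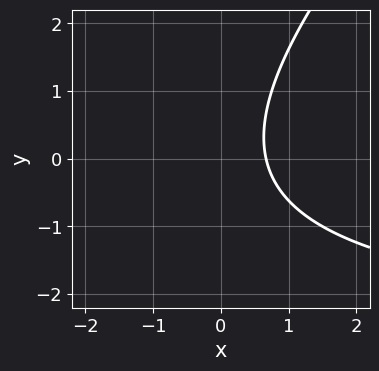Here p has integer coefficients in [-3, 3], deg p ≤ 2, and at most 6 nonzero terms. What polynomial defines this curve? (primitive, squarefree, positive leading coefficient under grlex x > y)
1. The degree is 2 — no degree-1 curve has this shape.
2. Checking where it meets the axes: it misses every integer gridline on the y-axis.
3. Fitting integer coefficients to these (and the overall shape) gives p.

x*y - y^2 + 3*x - 2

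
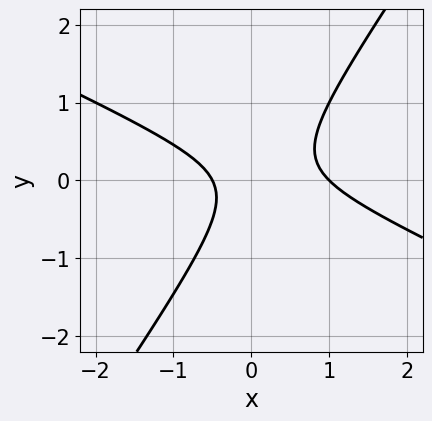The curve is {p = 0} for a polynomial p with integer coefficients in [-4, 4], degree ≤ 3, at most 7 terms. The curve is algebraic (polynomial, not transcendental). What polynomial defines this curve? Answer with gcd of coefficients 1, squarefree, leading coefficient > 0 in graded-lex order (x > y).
2*x^2 + 3*x*y - 3*y^2 - x - 1

1. The degree is 2 — a generic line meets the curve in up to 2 points.
2. Reading off the gridlines: no y-intercept at any integer in the box; it crosses the x-axis at the gridline x = 1.
3. Together with the visible shape, these determine p as stated.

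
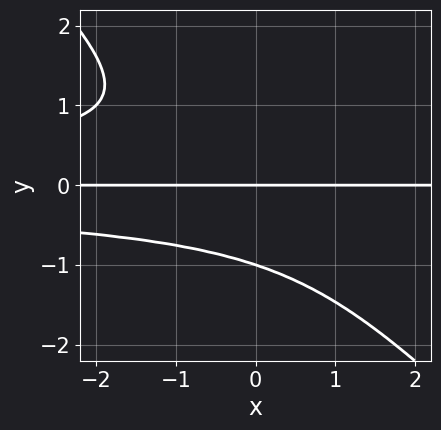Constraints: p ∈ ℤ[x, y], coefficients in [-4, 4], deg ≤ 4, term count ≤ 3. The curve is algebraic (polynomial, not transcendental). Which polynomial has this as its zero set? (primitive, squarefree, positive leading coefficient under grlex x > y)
x*y^3 + y^4 + y

1. Degree: no degree-3 curve has this shape, so deg p = 4.
2. From the visible intercepts: among the integer gridlines, it crosses the y-axis at y ∈ {-1, 0}; every point of the x-axis in the box is on the curve.
3. Fitting integer coefficients to these (and the overall shape) gives p.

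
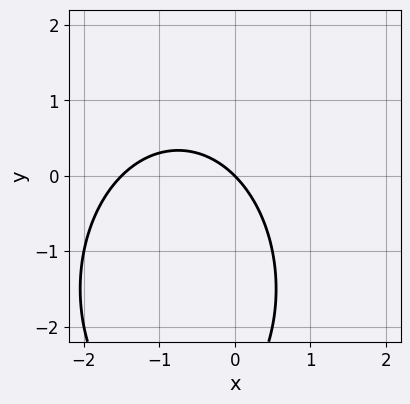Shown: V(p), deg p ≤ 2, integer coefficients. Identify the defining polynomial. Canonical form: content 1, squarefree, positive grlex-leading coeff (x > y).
2*x^2 + y^2 + 3*x + 3*y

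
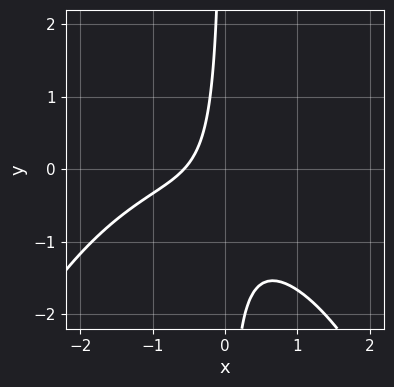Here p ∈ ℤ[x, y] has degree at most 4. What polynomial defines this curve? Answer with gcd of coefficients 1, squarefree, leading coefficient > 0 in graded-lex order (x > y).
First, degree: a generic line meets the curve in up to 3 points, so deg p = 3.
Next, from the visible intercepts: the curve avoids every integer y-axis point in the box.
Finally, matching integer coefficients to the picture gives p.

x^3 + x^2 + 3*x*y + 2*x + 1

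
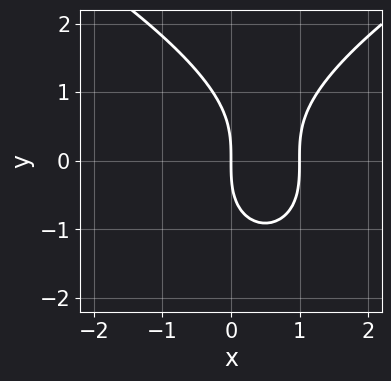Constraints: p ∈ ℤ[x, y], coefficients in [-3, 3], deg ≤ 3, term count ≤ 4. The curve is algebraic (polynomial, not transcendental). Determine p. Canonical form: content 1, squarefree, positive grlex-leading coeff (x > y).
y^3 - 3*x^2 + 3*x

Degree: a generic line meets the curve in up to 3 points, so deg p = 3.
Reading off the gridlines: one y-axis crossing is at y = 0; the x-axis gridline crossings are at x ∈ {0, 1}.
Matching integer coefficients to the picture gives p.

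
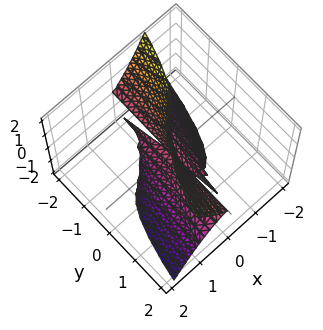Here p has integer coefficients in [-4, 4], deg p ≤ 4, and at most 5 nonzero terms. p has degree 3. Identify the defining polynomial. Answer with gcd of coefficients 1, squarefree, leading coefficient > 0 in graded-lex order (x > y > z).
3*x^3 - y*z^2 + 2*x*z

First, deg p = 3.
Next, checking where it meets the axes: one x-axis crossing is at x = 0; every point of the y-axis in the box is on the surface.
Finally, putting this together gives p.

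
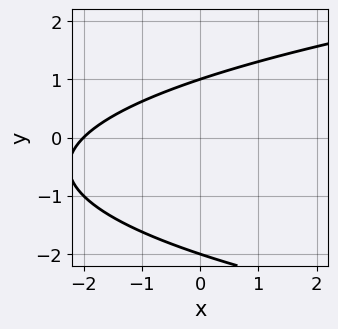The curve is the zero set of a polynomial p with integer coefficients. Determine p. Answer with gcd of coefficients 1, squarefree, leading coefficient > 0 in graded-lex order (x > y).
y^2 - x + y - 2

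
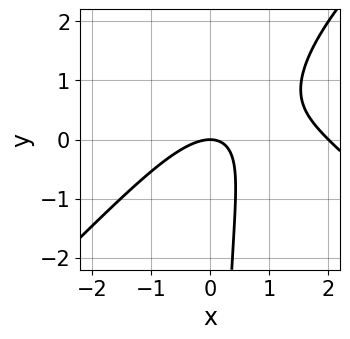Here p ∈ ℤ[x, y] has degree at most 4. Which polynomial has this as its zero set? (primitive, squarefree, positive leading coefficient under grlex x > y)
1. The degree is 3 — a generic line meets the curve in up to 3 points.
2. From the visible intercepts: one y-axis crossing is at y = 0; among the integer gridlines, it crosses the x-axis at x ∈ {0, 2}.
3. Solving for integer coefficients yields p as stated.

x^3 - x*y^2 - 2*x^2 + 3*x*y - 2*y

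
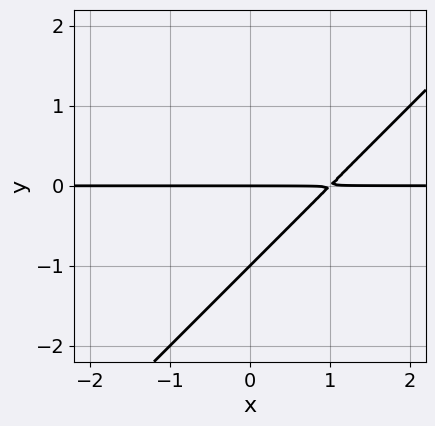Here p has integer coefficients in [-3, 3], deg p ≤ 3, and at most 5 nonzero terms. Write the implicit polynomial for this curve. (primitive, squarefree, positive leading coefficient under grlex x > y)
x*y - y^2 - y

Degree: a generic line meets the curve in up to 2 points, so deg p = 2.
From the axis intercepts and sections: the y-axis gridline crossings are at y ∈ {-1, 0}; every point of the x-axis in the box is on the curve.
Fitting integer coefficients to these (and the overall shape) gives p.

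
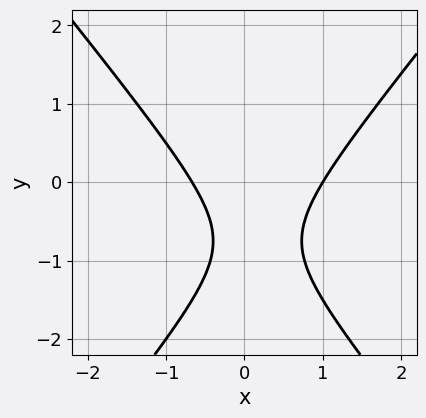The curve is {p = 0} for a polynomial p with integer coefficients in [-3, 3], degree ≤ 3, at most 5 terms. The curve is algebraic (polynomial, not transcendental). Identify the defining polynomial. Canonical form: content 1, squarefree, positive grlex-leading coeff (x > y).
(a) The degree is 2 — no degree-1 curve has this shape.
(b) Against the integer gridlines: no y-intercept at any integer in the box; it crosses the x-axis at the gridline x = 1.
(c) Assembling these constraints gives the stated polynomial.

3*x^2 - 2*y^2 - x - 3*y - 2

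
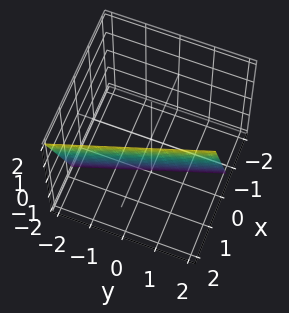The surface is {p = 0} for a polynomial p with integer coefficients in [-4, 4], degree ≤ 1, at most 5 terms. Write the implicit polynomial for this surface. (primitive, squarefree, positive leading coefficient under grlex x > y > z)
1. Degree: the surface is flat (a plane), so deg p = 1.
2. From the visible intercepts: it crosses the y-axis at the gridline y = 2; one z-axis crossing is at z = -2.
3. Putting this together gives p.

3*x + y - z - 2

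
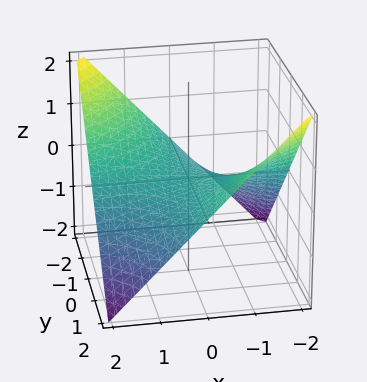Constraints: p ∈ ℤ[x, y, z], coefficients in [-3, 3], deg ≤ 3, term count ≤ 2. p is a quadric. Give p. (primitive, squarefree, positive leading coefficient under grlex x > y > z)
(a) The degree is 2 — a hyperbolic paraboloid; a quadric.
(b) From the visible intercepts: every point of the y-axis in the box is on the surface; it crosses the z-axis at the gridline z = 0.
(c) Assembling these constraints gives the stated polynomial.

x*y + 2*z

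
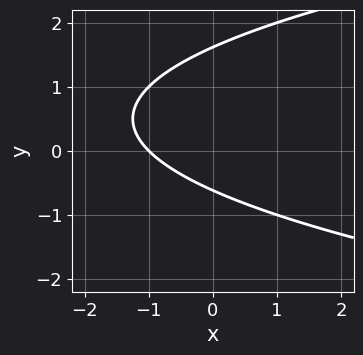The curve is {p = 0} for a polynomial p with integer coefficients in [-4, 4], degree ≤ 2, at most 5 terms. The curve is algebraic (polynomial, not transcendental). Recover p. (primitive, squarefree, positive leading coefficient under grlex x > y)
y^2 - x - y - 1

(a) deg p = 2. No degree-1 curve has this shape.
(b) Reading off the gridlines: it crosses the x-axis at the gridline x = -1.
(c) Together with the visible shape, these determine p as stated.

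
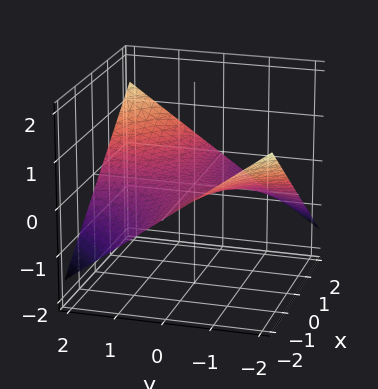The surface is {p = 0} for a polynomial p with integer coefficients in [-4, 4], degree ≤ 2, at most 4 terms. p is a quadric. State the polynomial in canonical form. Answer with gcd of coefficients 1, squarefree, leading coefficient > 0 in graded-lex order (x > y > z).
x*y - 3*z

The degree is 2 — a hyperbolic paraboloid; a quadric.
Checking where it meets the axes: it meets the z-axis at z = 0 (among the integer gridlines); the visible x-axis segment lies entirely on the surface; every point of the y-axis in the box is on the surface.
Assembling these constraints gives the stated polynomial.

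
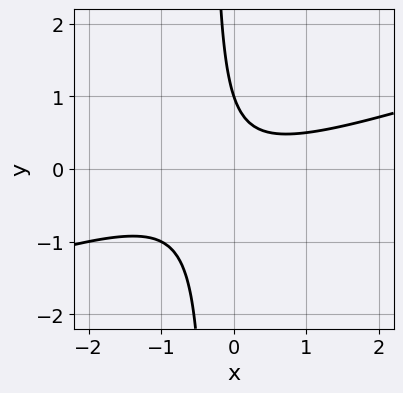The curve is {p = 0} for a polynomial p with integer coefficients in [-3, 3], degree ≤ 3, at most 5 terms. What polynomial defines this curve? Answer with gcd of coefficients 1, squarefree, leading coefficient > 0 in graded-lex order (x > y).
x^2 - 3*x*y - y + 1

deg p = 2.
Reading off the gridlines: one y-axis crossing is at y = 1; no x-intercept at any integer in the box.
Matching integer coefficients to the picture gives p.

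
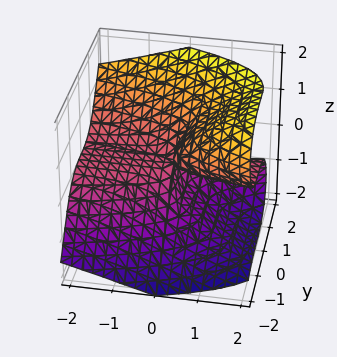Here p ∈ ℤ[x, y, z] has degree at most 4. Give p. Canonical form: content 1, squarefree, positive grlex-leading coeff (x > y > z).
(a) deg p = 3. A generic line meets the surface in up to 3 points.
(b) From the visible intercepts: every point of the x-axis in the box is on the surface; one z-axis crossing is at z = 0; it crosses the y-axis at the gridline y = 0.
(c) Assembling these constraints gives the stated polynomial.

y^3 - z^3 + 2*x*z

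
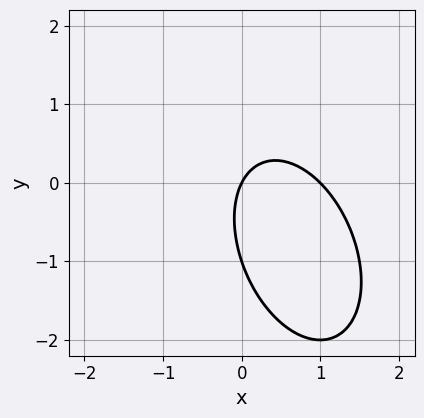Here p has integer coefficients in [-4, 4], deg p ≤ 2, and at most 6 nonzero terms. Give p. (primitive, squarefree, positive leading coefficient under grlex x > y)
(a) The degree is 2 — the shape is more complex than any degree-1 curve.
(b) From the visible intercepts: among the integer gridlines, it crosses the y-axis at y ∈ {-1, 0}; the x-axis gridline crossings are at x ∈ {0, 1}.
(c) Matching integer coefficients to the picture gives p.

2*x^2 + x*y + y^2 - 2*x + y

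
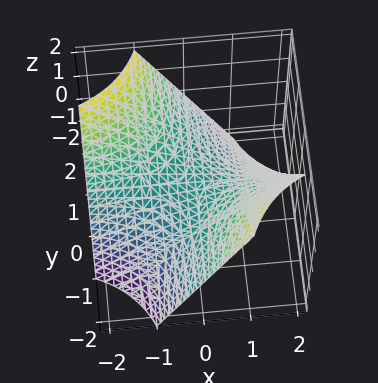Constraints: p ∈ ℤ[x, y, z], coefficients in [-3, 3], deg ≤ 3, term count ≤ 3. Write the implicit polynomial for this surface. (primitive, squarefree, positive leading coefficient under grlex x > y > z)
First, the degree is 2 — a saddle surface; a quadric.
Next, against the integer gridlines: the visible y-axis segment lies entirely on the surface; the visible x-axis segment lies entirely on the surface; it crosses the z-axis at the gridline z = 0.
Finally, together with the visible shape, these determine p as stated.

x*y + z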